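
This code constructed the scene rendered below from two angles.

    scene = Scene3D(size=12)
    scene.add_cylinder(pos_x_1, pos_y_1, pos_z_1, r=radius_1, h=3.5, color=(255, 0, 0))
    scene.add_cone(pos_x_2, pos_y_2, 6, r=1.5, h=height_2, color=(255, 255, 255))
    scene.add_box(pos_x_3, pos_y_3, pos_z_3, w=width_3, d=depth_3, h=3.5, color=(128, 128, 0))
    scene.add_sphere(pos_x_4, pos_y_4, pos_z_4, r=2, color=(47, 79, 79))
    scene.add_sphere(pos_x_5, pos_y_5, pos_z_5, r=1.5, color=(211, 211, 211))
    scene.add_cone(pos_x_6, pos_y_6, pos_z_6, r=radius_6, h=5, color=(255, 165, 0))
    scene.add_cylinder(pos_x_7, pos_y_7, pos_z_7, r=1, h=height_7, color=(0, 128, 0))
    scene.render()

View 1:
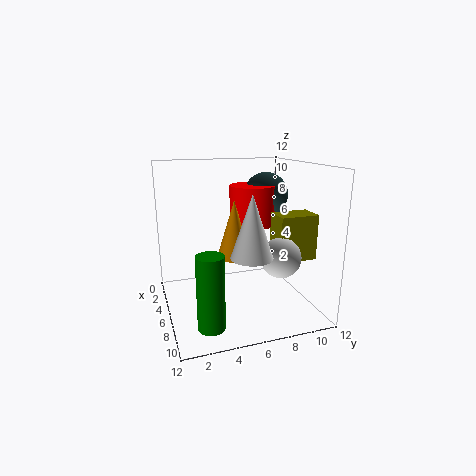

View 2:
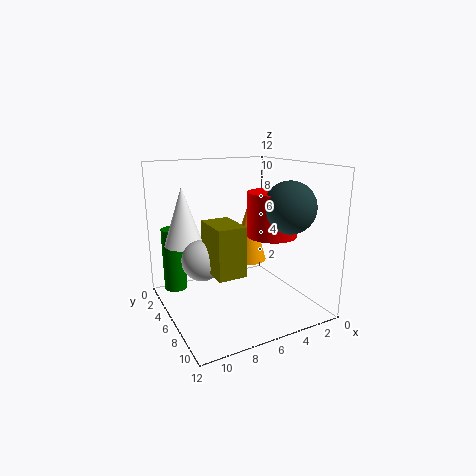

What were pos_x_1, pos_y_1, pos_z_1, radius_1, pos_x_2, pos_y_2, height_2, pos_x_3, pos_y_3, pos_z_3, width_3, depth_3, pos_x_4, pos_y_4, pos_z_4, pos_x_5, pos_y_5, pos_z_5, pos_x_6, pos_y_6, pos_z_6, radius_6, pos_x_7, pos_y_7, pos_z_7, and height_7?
pos_x_1 = 4
pos_y_1 = 8
pos_z_1 = 6.5
radius_1 = 2
pos_x_2 = 10.5
pos_y_2 = 5.5
height_2 = 4.5
pos_x_3 = 8
pos_y_3 = 8
pos_z_3 = 5
width_3 = 2
depth_3 = 3
pos_x_4 = 3.5
pos_y_4 = 9.5
pos_z_4 = 9
pos_x_5 = 10
pos_y_5 = 8
pos_z_5 = 5.5
pos_x_6 = 5
pos_y_6 = 6
pos_z_6 = 4
radius_6 = 1.5
pos_x_7 = 10.5
pos_y_7 = 2.5
pos_z_7 = 1
height_7 = 5.5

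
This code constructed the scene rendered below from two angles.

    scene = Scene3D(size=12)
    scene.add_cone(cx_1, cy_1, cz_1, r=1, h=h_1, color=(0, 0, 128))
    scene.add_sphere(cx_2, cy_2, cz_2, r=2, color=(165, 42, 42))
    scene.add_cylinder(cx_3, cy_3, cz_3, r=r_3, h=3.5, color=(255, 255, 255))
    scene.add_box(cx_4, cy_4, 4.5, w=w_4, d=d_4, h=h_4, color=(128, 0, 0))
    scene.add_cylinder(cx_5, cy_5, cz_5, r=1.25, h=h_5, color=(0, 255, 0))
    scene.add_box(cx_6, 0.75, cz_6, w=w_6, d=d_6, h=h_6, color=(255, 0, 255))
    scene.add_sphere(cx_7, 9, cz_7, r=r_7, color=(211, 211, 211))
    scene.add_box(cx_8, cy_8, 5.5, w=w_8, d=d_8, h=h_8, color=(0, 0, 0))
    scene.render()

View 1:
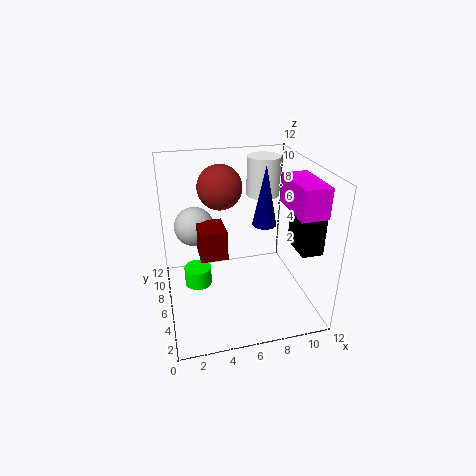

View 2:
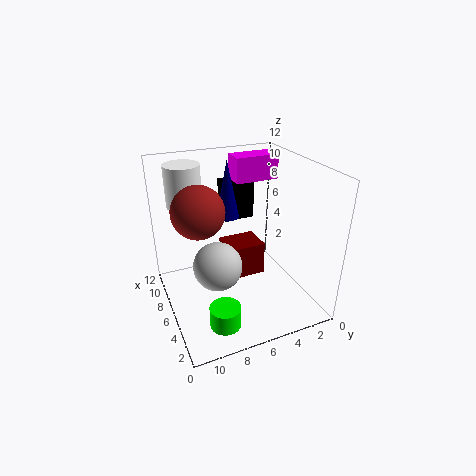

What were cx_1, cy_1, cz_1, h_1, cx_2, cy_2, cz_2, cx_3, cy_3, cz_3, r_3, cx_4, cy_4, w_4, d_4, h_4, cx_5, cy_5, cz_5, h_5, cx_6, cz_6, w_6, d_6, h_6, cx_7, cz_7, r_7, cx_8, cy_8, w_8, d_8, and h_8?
cx_1 = 8.25
cy_1 = 6
cz_1 = 7
h_1 = 5
cx_2 = 5.25
cy_2 = 9.5
cz_2 = 9.25
cx_3 = 9.25
cy_3 = 9.5
cz_3 = 8.25
r_3 = 1.5
cx_4 = 2.75
cy_4 = 5.25
w_4 = 2.25
d_4 = 2.75
h_4 = 2.5
cx_5 = 2.75
cy_5 = 8.5
cz_5 = 0.25
h_5 = 1.75
cx_6 = 9
cz_6 = 9.5
w_6 = 2
d_6 = 4
h_6 = 2.25
cx_7 = 2.75
cz_7 = 6
r_7 = 1.75
cx_8 = 10.25
cy_8 = 2.5
w_8 = 1.75
d_8 = 3
h_8 = 3.75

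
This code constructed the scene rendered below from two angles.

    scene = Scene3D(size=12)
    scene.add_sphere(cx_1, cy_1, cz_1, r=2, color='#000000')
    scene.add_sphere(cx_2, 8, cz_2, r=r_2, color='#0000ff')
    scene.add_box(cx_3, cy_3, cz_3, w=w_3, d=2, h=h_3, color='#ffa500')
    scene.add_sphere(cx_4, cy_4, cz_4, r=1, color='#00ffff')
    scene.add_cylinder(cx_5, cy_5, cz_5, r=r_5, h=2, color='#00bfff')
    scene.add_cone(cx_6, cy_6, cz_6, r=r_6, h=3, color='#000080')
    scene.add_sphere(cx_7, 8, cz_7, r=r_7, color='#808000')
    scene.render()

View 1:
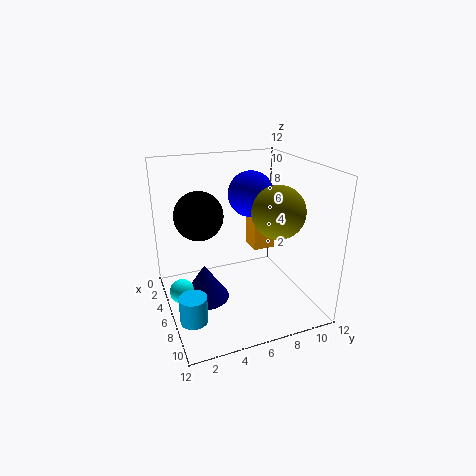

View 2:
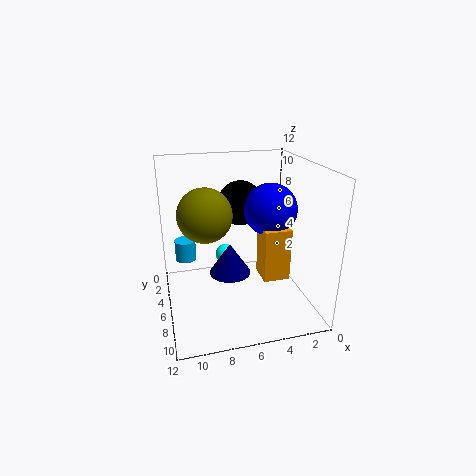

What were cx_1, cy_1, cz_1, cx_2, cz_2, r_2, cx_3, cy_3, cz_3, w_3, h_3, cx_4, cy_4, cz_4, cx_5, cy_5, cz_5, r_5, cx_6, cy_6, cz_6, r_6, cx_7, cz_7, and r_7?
cx_1 = 5
cy_1 = 3
cz_1 = 8
cx_2 = 4
cz_2 = 9
r_2 = 2
cx_3 = 3
cy_3 = 8
cz_3 = 4
w_3 = 2
h_3 = 4
cx_4 = 6
cy_4 = 1
cz_4 = 2
cx_5 = 10
cy_5 = 1
cz_5 = 2
r_5 = 1
cx_6 = 6
cy_6 = 3
cz_6 = 1
r_6 = 2
cx_7 = 9
cz_7 = 9
r_7 = 2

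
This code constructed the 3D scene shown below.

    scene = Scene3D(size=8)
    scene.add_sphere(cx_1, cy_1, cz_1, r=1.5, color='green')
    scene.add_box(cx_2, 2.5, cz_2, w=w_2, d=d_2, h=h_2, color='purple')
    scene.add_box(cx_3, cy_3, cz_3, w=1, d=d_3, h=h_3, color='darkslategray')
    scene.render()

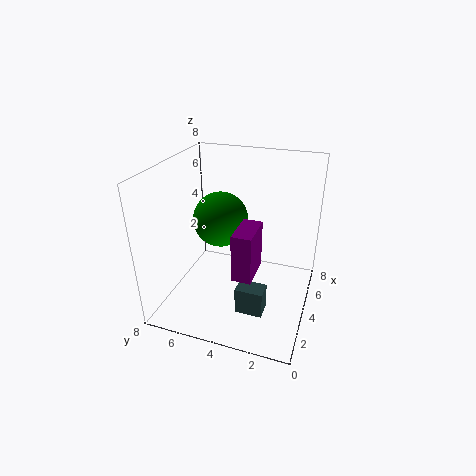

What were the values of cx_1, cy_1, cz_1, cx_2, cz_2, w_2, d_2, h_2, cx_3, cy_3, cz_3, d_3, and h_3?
cx_1 = 4; cy_1 = 5; cz_1 = 5; cx_2 = 1.5; cz_2 = 3; w_2 = 2; d_2 = 1; h_2 = 2.5; cx_3 = 2; cy_3 = 2; cz_3 = 0.5; d_3 = 1.5; h_3 = 1.5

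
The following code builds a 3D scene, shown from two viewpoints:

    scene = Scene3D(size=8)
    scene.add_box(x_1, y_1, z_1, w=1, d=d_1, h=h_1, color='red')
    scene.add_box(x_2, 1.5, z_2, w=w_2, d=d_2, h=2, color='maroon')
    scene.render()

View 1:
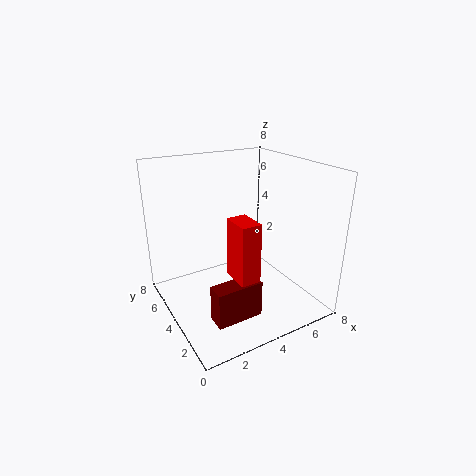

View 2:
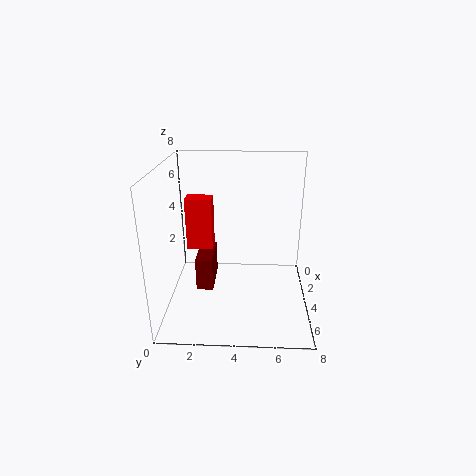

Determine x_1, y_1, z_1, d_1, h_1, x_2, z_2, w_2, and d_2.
x_1 = 2.5; y_1 = 1; z_1 = 3; d_1 = 1.5; h_1 = 3; x_2 = 1.5; z_2 = 0.5; w_2 = 2.5; d_2 = 1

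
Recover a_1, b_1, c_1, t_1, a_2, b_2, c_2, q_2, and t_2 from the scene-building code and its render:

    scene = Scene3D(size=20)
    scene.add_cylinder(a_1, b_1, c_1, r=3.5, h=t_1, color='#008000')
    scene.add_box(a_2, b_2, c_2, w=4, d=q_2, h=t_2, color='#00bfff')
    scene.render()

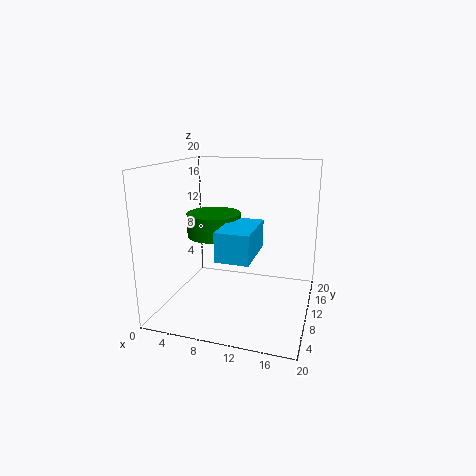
a_1 = 7.5, b_1 = 7.5, c_1 = 11, t_1 = 3, a_2 = 10, b_2 = 1, c_2 = 10, q_2 = 7, t_2 = 3.5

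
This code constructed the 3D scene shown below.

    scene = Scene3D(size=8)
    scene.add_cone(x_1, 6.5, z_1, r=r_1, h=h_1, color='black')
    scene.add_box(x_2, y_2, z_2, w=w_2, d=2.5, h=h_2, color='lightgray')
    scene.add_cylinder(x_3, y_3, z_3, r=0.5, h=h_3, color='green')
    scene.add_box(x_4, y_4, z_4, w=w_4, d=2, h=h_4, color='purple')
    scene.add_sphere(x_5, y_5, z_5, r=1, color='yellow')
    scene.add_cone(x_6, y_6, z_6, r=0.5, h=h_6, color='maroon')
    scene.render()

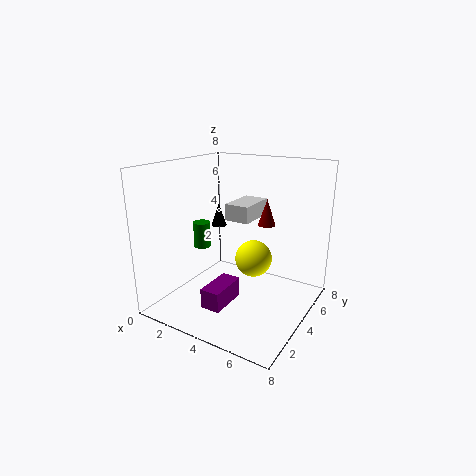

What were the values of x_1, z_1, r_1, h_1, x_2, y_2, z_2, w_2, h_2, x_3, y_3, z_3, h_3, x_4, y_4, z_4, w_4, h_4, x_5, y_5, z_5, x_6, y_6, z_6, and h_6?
x_1 = 1, z_1 = 3.5, r_1 = 0.5, h_1 = 1.5, x_2 = 2.5, y_2 = 5, z_2 = 4.5, w_2 = 1.5, h_2 = 1, x_3 = 1.5, y_3 = 4, z_3 = 3, h_3 = 1.5, x_4 = 4, y_4 = 0.5, z_4 = 1.5, w_4 = 1, h_4 = 1, x_5 = 5, y_5 = 4, z_5 = 3, x_6 = 5, y_6 = 5.5, z_6 = 4.5, h_6 = 1.5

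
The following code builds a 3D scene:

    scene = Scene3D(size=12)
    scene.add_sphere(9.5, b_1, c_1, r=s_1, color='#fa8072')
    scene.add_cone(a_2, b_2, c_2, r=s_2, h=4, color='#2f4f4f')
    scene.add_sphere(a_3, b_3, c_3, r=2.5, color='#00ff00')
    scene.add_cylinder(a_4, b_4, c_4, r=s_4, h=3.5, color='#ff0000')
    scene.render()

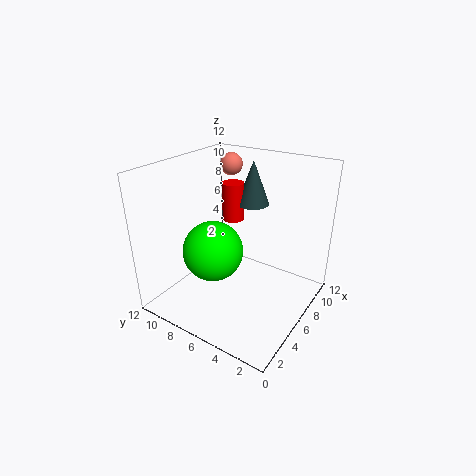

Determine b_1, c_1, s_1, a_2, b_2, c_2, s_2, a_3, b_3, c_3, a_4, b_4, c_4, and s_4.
b_1 = 9
c_1 = 11
s_1 = 1
a_2 = 10
b_2 = 7
c_2 = 7.5
s_2 = 1.5
a_3 = 4.5
b_3 = 7.5
c_3 = 5
a_4 = 9
b_4 = 8.5
c_4 = 6
s_4 = 1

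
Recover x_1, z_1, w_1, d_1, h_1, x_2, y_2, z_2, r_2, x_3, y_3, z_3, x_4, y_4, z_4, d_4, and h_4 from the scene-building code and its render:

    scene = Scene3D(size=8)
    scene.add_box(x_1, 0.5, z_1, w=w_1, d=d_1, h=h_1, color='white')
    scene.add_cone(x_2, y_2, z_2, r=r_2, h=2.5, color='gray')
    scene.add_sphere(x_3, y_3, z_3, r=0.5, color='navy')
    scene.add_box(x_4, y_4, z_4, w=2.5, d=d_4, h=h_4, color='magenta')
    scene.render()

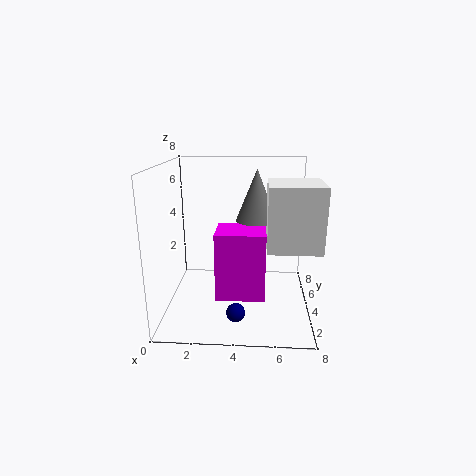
x_1 = 5.5; z_1 = 4.5; w_1 = 2.5; d_1 = 2.5; h_1 = 3; x_2 = 5; y_2 = 2.5; z_2 = 5.5; r_2 = 1; x_3 = 4; y_3 = 2; z_3 = 0.5; x_4 = 3; y_4 = 1.5; z_4 = 1.5; d_4 = 2; h_4 = 3.5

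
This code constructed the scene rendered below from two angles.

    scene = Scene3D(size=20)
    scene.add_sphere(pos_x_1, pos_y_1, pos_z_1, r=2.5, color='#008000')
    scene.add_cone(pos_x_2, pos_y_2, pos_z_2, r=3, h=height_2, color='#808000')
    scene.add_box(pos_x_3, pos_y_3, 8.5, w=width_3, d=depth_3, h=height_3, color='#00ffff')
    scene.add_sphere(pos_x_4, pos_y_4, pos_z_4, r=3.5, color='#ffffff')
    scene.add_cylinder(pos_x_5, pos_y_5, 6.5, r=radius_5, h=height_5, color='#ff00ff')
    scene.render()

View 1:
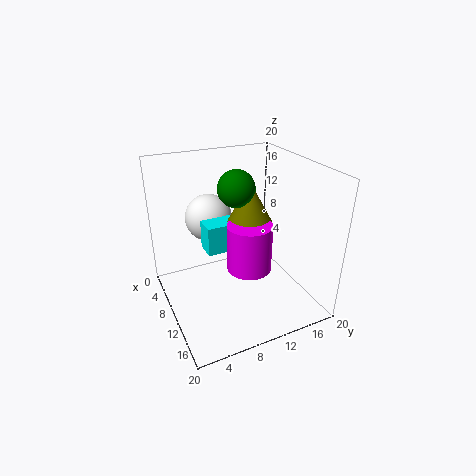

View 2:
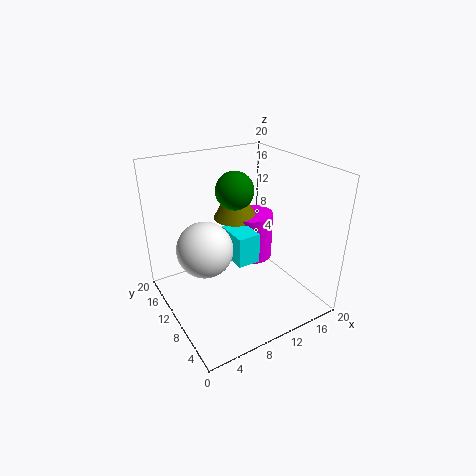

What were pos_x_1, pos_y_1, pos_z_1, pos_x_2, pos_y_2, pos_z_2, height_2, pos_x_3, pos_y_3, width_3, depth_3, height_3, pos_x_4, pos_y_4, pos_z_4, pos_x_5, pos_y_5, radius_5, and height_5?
pos_x_1 = 9.5; pos_y_1 = 10; pos_z_1 = 17; pos_x_2 = 10.5; pos_y_2 = 11.5; pos_z_2 = 12.5; height_2 = 5.5; pos_x_3 = 7.5; pos_y_3 = 5.5; width_3 = 3; depth_3 = 4.5; height_3 = 4; pos_x_4 = 4; pos_y_4 = 8; pos_z_4 = 11; pos_x_5 = 12.5; pos_y_5 = 10.5; radius_5 = 3; height_5 = 6.5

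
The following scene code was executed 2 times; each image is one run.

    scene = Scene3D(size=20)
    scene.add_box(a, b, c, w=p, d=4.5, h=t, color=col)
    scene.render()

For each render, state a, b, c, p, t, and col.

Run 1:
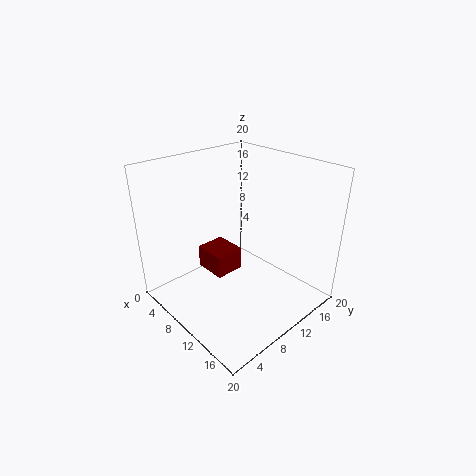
a = 2.5
b = 8.5
c = 2.5
p = 5
t = 3.5
col = 'maroon'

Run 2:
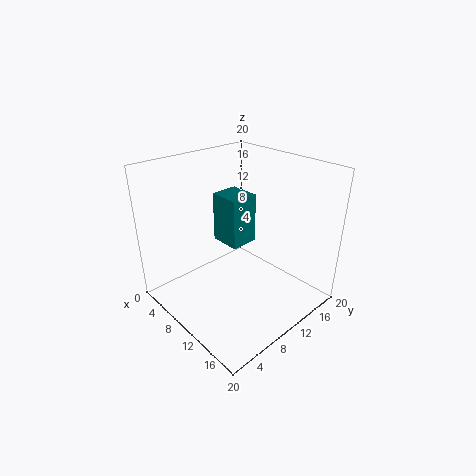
a = 1.5
b = 12.5
c = 5.5
p = 5
t = 8
col = 'teal'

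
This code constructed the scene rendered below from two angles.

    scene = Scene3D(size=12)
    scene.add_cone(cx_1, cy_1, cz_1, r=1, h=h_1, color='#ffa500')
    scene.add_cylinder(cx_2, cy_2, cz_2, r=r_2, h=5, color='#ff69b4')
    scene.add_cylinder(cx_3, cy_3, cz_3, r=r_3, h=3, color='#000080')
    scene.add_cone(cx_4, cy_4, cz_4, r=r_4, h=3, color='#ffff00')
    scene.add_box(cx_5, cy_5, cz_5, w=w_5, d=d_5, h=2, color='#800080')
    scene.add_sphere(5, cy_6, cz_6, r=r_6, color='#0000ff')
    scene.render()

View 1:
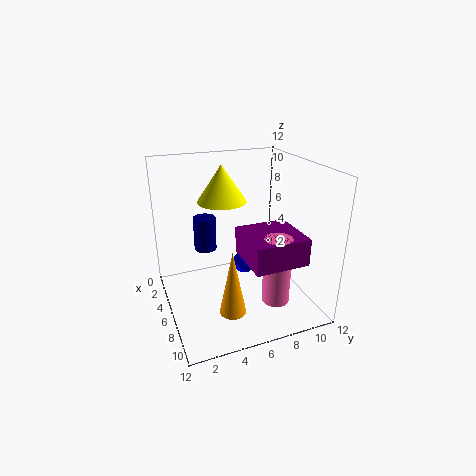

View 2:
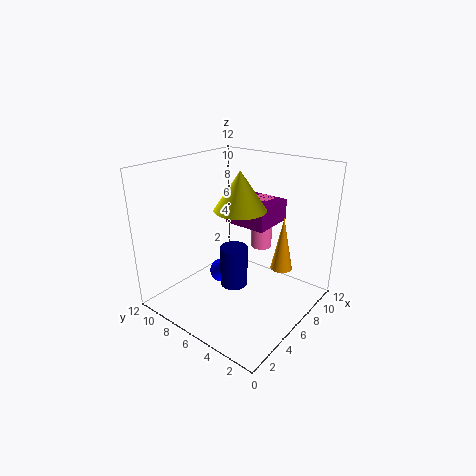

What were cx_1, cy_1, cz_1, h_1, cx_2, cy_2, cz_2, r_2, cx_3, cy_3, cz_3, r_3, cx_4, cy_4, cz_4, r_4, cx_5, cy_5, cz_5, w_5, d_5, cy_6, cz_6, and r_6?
cx_1 = 10; cy_1 = 4; cz_1 = 2; h_1 = 5; cx_2 = 11; cy_2 = 7; cz_2 = 3; r_2 = 1; cx_3 = 3; cy_3 = 4; cz_3 = 4; r_3 = 1; cx_4 = 5; cy_4 = 5; cz_4 = 9; r_4 = 2; cx_5 = 8; cy_5 = 5; cz_5 = 6; w_5 = 4; d_5 = 4; cy_6 = 7; cz_6 = 3; r_6 = 1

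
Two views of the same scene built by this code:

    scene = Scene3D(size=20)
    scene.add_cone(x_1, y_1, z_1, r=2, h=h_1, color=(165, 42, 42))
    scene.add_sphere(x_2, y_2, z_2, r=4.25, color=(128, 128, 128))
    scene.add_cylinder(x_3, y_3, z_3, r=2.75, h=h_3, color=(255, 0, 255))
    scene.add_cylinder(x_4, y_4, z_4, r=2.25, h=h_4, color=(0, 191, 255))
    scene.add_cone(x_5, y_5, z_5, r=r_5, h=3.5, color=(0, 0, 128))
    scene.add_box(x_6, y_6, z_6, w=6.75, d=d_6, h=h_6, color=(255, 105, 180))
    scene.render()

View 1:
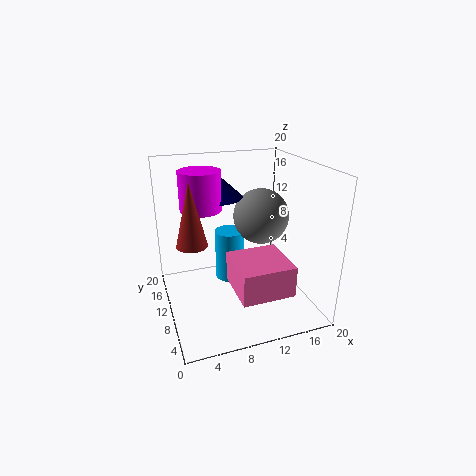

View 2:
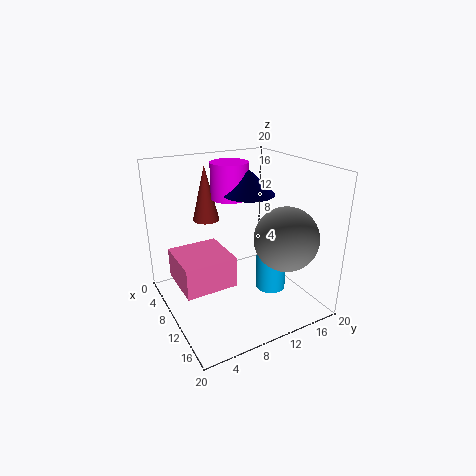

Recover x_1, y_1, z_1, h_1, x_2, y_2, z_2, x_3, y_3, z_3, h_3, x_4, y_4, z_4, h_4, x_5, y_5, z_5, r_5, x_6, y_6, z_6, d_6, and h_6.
x_1 = 3.25, y_1 = 8.25, z_1 = 10.75, h_1 = 8.25, x_2 = 15.25, y_2 = 14.25, z_2 = 11, x_3 = 5.25, y_3 = 11.25, z_3 = 14.25, h_3 = 5.25, x_4 = 10.5, y_4 = 15.5, z_4 = 0.75, h_4 = 8, x_5 = 7.75, y_5 = 13, z_5 = 15.25, r_5 = 3.75, x_6 = 7.5, y_6 = 0.75, z_6 = 5.5, d_6 = 6.75, h_6 = 4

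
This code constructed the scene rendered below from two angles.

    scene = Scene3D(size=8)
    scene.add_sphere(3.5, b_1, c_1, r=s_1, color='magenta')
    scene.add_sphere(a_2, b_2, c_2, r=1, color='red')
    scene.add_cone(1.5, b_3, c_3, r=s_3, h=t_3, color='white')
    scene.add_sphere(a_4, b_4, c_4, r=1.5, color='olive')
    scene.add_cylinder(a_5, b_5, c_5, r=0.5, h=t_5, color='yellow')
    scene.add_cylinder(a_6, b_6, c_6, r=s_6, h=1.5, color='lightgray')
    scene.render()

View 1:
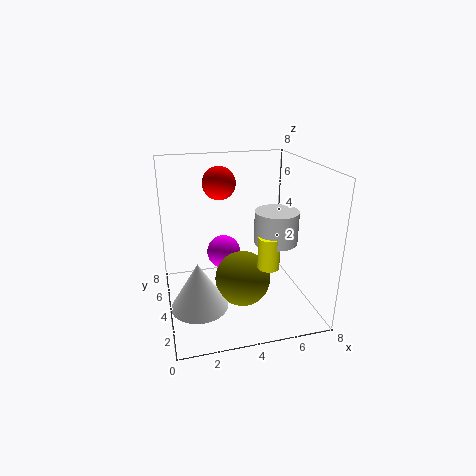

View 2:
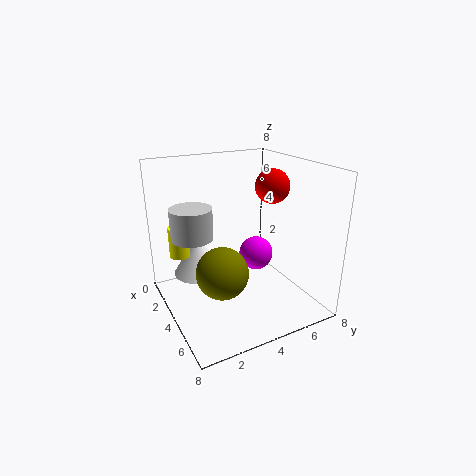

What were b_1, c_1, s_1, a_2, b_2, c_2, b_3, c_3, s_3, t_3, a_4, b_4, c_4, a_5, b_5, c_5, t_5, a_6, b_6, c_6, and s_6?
b_1 = 5.5; c_1 = 2.5; s_1 = 1; a_2 = 3.5; b_2 = 6.5; c_2 = 6.5; b_3 = 2.5; c_3 = 1; s_3 = 1.5; t_3 = 2.5; a_4 = 4; b_4 = 3; c_4 = 2; a_5 = 4.5; b_5 = 0.5; c_5 = 4; t_5 = 1.5; a_6 = 5; b_6 = 1; c_6 = 5; s_6 = 1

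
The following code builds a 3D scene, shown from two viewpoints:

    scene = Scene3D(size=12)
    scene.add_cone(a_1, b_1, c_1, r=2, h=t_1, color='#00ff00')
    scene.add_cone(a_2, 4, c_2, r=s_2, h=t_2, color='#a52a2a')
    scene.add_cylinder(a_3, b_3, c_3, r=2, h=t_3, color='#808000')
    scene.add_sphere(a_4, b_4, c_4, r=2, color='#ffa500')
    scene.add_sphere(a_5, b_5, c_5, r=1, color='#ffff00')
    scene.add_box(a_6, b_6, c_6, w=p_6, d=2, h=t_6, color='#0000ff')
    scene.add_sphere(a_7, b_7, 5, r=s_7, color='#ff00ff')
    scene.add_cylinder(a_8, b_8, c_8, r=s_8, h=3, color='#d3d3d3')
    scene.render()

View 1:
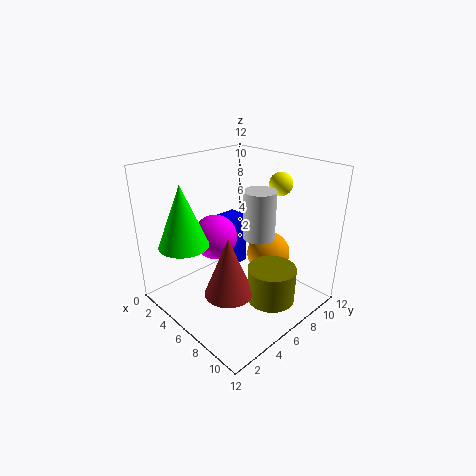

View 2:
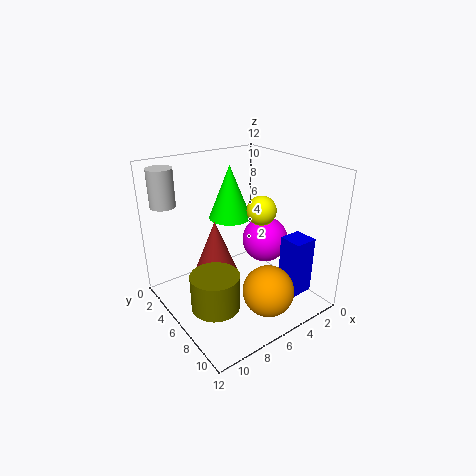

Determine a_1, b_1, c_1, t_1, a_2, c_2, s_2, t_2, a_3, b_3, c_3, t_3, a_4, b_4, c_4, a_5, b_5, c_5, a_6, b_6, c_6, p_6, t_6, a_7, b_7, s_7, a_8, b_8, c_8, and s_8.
a_1 = 4
b_1 = 2
c_1 = 6
t_1 = 5
a_2 = 7
c_2 = 2
s_2 = 2
t_2 = 5
a_3 = 9
b_3 = 7
c_3 = 1
t_3 = 3
a_4 = 6
b_4 = 10
c_4 = 3
a_5 = 7
b_5 = 10
c_5 = 10
a_6 = 1
b_6 = 8
c_6 = 1
p_6 = 2
t_6 = 5
a_7 = 3
b_7 = 6
s_7 = 2
a_8 = 11
b_8 = 3
c_8 = 9
s_8 = 1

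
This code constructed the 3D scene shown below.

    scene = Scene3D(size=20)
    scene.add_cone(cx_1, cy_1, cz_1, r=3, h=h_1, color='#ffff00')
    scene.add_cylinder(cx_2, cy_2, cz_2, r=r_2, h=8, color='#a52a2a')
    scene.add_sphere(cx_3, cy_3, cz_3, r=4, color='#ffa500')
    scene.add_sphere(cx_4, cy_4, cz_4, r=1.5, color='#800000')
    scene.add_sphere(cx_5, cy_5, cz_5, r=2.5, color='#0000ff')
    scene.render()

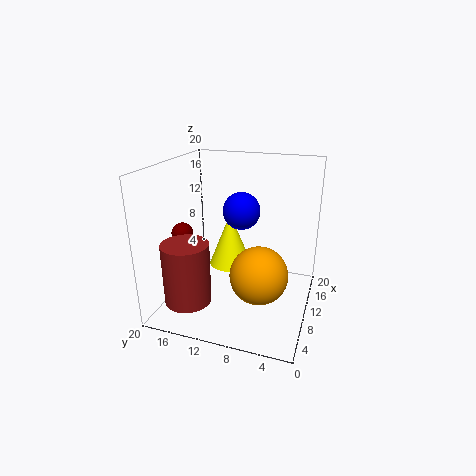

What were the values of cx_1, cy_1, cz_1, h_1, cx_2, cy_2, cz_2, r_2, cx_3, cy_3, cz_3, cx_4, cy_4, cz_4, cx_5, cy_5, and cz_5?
cx_1 = 11, cy_1 = 11.5, cz_1 = 5.5, h_1 = 7.5, cx_2 = 3, cy_2 = 14.5, cz_2 = 3.5, r_2 = 3, cx_3 = 8.5, cy_3 = 6.5, cz_3 = 5.5, cx_4 = 8, cy_4 = 17.5, cz_4 = 10.5, cx_5 = 10, cy_5 = 9.5, cz_5 = 14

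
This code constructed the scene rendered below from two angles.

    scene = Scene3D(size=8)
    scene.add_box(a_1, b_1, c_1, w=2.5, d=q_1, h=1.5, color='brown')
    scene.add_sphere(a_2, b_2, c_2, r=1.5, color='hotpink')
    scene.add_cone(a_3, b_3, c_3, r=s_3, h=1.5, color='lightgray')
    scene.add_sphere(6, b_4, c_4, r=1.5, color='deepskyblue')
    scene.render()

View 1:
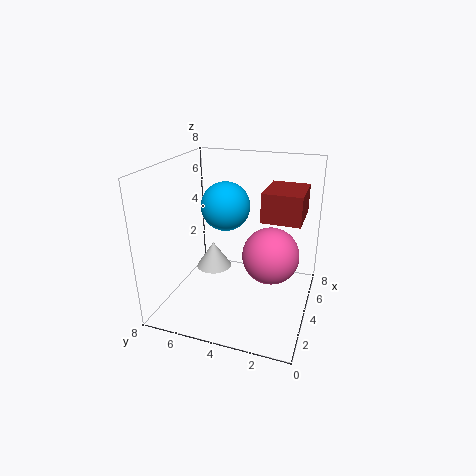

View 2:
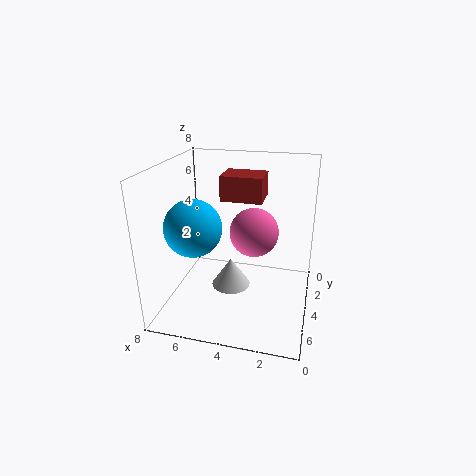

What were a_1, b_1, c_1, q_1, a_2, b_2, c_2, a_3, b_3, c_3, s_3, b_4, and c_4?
a_1 = 3
b_1 = 0.5
c_1 = 5.5
q_1 = 2
a_2 = 3.5
b_2 = 2
c_2 = 3.5
a_3 = 4
b_3 = 5.5
c_3 = 2
s_3 = 1
b_4 = 5.5
c_4 = 5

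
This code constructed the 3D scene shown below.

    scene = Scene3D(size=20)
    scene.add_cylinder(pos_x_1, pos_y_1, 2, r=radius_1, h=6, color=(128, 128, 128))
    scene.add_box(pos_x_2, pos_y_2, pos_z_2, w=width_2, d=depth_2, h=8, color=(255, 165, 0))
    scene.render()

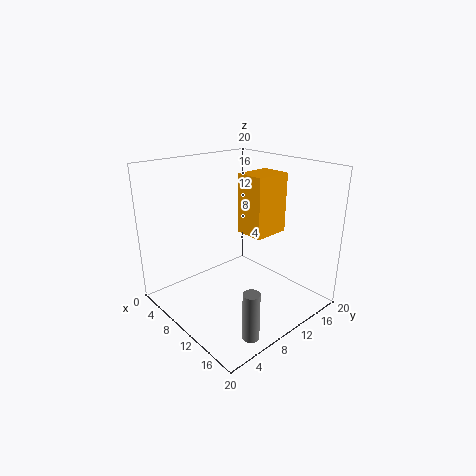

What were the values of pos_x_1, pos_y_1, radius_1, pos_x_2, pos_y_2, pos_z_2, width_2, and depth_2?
pos_x_1 = 19
pos_y_1 = 4
radius_1 = 1
pos_x_2 = 10
pos_y_2 = 10
pos_z_2 = 11
width_2 = 4
depth_2 = 5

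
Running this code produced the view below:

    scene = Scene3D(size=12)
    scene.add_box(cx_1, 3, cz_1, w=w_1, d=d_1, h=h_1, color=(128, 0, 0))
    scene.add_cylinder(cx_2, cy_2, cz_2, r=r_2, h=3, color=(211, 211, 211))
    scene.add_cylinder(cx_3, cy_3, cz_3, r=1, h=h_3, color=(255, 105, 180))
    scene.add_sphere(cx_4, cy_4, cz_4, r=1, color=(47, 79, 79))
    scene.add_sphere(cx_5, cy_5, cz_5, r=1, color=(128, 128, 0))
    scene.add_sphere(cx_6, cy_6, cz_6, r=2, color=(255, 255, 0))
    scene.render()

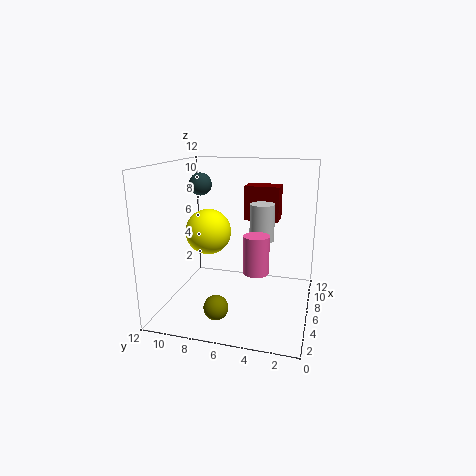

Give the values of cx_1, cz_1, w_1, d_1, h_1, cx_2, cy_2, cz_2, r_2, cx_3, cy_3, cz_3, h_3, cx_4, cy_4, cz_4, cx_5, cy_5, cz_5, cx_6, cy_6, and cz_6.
cx_1 = 8, cz_1 = 7, w_1 = 2, d_1 = 3, h_1 = 3, cx_2 = 6, cy_2 = 4, cz_2 = 6, r_2 = 1, cx_3 = 4, cy_3 = 4, cz_3 = 4, h_3 = 3, cx_4 = 8, cy_4 = 10, cz_4 = 10, cx_5 = 3, cy_5 = 7, cz_5 = 1, cx_6 = 7, cy_6 = 9, cz_6 = 6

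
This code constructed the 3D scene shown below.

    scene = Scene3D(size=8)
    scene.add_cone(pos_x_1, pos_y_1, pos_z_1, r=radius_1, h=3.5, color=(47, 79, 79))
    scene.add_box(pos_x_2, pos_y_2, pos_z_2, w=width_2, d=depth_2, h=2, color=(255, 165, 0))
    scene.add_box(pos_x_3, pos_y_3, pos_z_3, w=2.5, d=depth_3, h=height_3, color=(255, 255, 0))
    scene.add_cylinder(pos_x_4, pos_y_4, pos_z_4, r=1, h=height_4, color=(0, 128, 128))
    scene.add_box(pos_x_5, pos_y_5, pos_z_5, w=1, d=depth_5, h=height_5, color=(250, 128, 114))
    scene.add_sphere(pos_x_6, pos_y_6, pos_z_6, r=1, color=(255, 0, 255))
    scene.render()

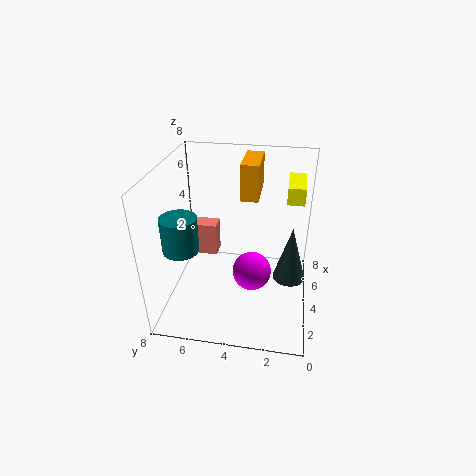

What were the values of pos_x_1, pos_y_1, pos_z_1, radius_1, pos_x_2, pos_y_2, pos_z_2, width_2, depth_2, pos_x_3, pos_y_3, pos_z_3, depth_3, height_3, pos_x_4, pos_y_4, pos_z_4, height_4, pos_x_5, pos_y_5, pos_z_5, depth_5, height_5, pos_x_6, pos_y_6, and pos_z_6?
pos_x_1 = 5.5; pos_y_1 = 1; pos_z_1 = 0.5; radius_1 = 1; pos_x_2 = 4.5; pos_y_2 = 3; pos_z_2 = 6; width_2 = 2.5; depth_2 = 1; pos_x_3 = 5.5; pos_y_3 = 0.5; pos_z_3 = 5.5; depth_3 = 1; height_3 = 1; pos_x_4 = 3; pos_y_4 = 7; pos_z_4 = 3.5; height_4 = 2; pos_x_5 = 5; pos_y_5 = 5.5; pos_z_5 = 2; depth_5 = 2; height_5 = 2; pos_x_6 = 2.5; pos_y_6 = 3; pos_z_6 = 3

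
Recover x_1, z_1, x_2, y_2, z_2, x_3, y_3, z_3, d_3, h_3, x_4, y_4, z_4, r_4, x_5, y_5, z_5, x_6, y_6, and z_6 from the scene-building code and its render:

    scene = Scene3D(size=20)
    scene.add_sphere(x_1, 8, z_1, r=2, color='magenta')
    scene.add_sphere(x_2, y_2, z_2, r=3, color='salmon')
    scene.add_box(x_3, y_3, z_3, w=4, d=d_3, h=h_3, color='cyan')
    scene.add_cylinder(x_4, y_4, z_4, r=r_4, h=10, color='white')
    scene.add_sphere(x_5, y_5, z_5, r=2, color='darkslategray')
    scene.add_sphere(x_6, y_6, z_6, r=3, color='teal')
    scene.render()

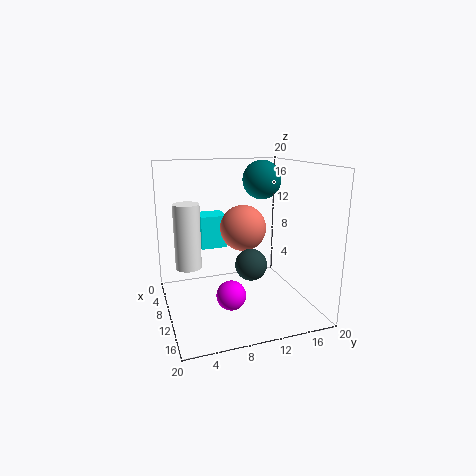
x_1 = 13
z_1 = 3
x_2 = 12
y_2 = 10
z_2 = 12
x_3 = 1
y_3 = 6
z_3 = 7
d_3 = 4
h_3 = 5
x_4 = 4
y_4 = 4
z_4 = 4
r_4 = 2
x_5 = 15
y_5 = 10
z_5 = 8
x_6 = 4
y_6 = 16
z_6 = 17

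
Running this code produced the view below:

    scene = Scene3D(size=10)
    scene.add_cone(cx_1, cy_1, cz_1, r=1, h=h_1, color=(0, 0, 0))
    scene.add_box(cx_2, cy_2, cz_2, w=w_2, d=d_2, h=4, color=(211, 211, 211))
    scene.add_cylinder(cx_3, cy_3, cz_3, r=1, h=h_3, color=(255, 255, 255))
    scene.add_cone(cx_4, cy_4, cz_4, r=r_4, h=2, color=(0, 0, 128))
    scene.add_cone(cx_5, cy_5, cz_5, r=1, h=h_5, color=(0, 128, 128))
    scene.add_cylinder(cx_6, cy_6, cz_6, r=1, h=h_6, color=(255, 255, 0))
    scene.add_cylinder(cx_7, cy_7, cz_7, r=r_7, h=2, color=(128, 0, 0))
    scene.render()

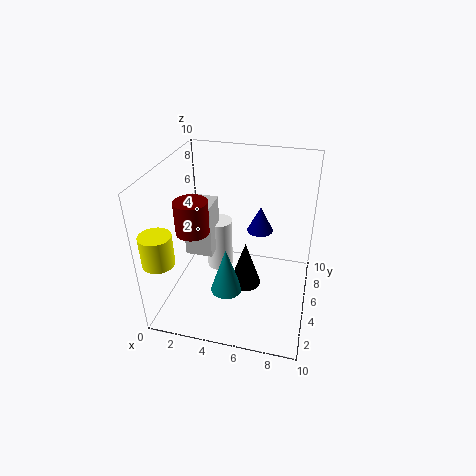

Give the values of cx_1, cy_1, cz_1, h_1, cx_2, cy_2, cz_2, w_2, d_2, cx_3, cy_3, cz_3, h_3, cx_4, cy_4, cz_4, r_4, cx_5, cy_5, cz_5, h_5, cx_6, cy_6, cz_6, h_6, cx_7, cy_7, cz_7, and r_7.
cx_1 = 6
cy_1 = 3
cz_1 = 3
h_1 = 3
cx_2 = 1
cy_2 = 5
cz_2 = 3
w_2 = 2
d_2 = 2
cx_3 = 3
cy_3 = 7
cz_3 = 1
h_3 = 4
cx_4 = 6
cy_4 = 8
cz_4 = 4
r_4 = 1
cx_5 = 5
cy_5 = 2
cz_5 = 3
h_5 = 3
cx_6 = 1
cy_6 = 1
cz_6 = 5
h_6 = 2
cx_7 = 3
cy_7 = 2
cz_7 = 7
r_7 = 1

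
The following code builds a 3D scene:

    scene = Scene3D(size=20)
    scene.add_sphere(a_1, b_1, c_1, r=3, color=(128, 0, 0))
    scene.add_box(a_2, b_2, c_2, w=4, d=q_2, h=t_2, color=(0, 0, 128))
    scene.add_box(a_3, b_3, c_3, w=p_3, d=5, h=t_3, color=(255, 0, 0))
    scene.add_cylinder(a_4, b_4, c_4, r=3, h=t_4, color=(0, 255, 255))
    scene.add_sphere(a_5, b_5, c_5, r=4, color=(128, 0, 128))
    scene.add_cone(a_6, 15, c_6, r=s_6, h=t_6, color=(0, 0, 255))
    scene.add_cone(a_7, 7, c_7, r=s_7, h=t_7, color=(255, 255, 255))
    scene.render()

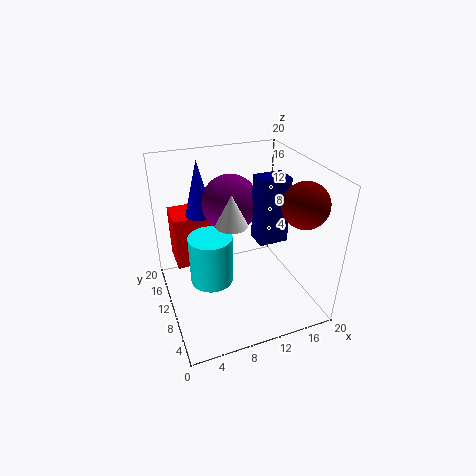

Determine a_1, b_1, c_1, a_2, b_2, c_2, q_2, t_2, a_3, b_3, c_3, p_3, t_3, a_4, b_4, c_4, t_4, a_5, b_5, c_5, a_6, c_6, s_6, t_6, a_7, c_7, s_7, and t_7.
a_1 = 17, b_1 = 5, c_1 = 16, a_2 = 12, b_2 = 7, c_2 = 10, q_2 = 3, t_2 = 9, a_3 = 2, b_3 = 14, c_3 = 4, p_3 = 6, t_3 = 8, a_4 = 6, b_4 = 10, c_4 = 4, t_4 = 7, a_5 = 10, b_5 = 13, c_5 = 14, a_6 = 6, c_6 = 12, s_6 = 2, t_6 = 8, a_7 = 8, c_7 = 14, s_7 = 2, t_7 = 4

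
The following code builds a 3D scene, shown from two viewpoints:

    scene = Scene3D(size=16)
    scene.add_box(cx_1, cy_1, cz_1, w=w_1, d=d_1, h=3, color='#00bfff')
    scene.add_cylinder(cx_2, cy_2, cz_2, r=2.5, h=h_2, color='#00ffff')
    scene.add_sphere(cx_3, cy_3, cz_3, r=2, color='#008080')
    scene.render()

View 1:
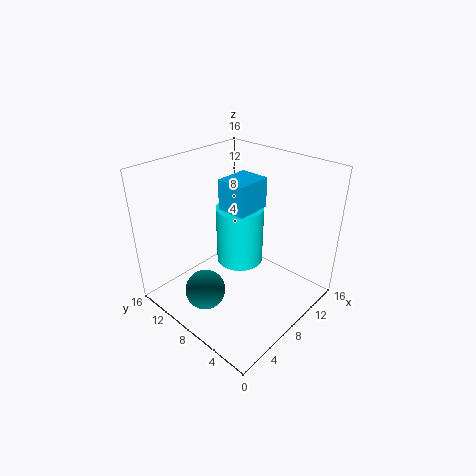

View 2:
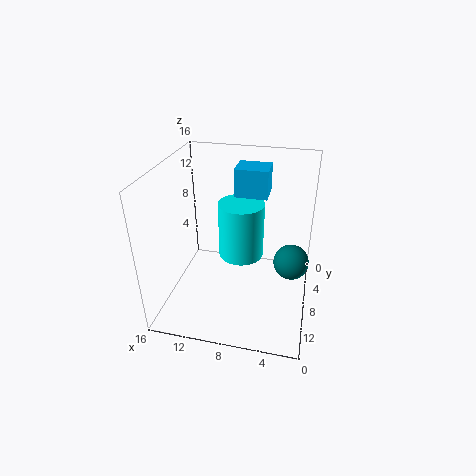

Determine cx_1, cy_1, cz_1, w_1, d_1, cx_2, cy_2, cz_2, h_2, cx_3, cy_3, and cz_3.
cx_1 = 5, cy_1 = 4.75, cz_1 = 12.75, w_1 = 3.5, d_1 = 3, cx_2 = 7.75, cy_2 = 7.5, cz_2 = 5.75, h_2 = 6.25, cx_3 = 2, cy_3 = 7, cz_3 = 5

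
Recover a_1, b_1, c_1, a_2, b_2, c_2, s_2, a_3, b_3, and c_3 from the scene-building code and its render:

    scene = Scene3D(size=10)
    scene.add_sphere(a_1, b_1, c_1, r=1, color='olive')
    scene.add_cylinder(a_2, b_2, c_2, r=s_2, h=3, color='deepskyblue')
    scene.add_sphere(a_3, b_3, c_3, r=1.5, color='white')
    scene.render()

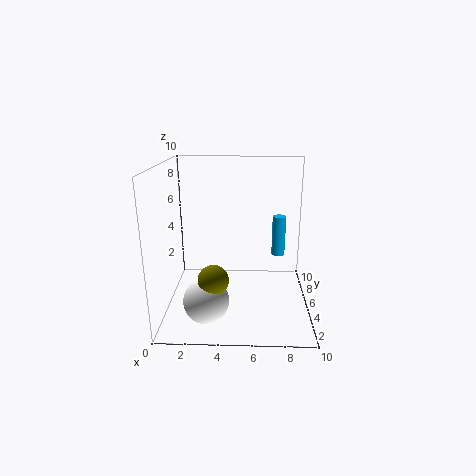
a_1 = 3.5, b_1 = 2.5, c_1 = 3, a_2 = 8, b_2 = 7, c_2 = 3, s_2 = 0.5, a_3 = 3, b_3 = 2.5, c_3 = 1.5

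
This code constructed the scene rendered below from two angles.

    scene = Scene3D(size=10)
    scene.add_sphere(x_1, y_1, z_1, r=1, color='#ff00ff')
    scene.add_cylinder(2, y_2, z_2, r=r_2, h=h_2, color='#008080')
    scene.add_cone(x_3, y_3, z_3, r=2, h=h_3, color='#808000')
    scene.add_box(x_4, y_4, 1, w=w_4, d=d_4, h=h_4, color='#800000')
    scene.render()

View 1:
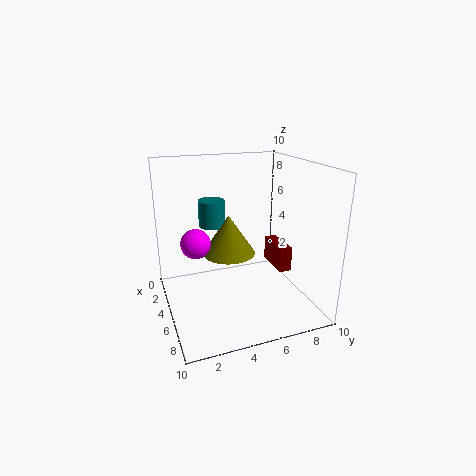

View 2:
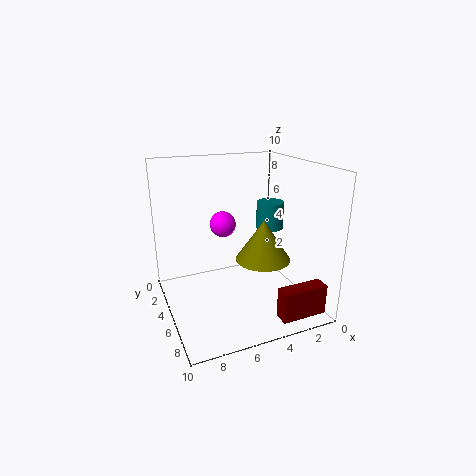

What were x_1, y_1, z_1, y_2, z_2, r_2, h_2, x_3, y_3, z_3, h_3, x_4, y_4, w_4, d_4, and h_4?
x_1 = 5, y_1 = 2, z_1 = 5, y_2 = 4, z_2 = 5, r_2 = 1, h_2 = 2, x_3 = 3, y_3 = 5, z_3 = 3, h_3 = 3, x_4 = 1, y_4 = 9, w_4 = 3, d_4 = 1, h_4 = 2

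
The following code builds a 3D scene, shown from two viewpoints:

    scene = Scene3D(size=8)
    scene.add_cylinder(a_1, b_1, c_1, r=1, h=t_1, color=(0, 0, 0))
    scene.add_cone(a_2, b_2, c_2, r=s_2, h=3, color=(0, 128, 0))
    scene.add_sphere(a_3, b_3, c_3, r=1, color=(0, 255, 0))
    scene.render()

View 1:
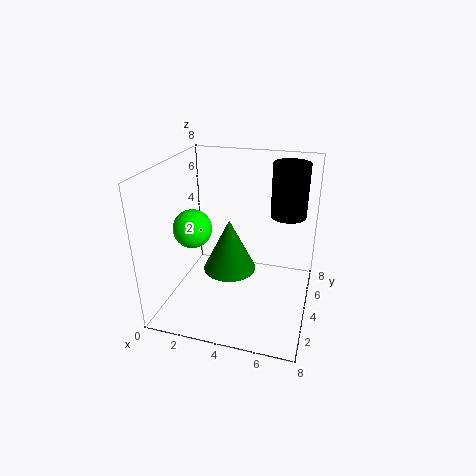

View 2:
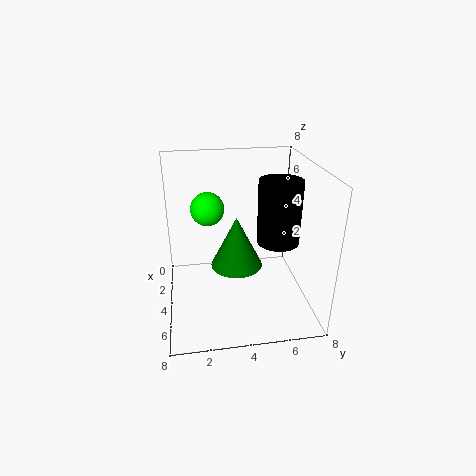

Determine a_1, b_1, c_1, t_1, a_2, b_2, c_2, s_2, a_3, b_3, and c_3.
a_1 = 6.5; b_1 = 5.5; c_1 = 5; t_1 = 3; a_2 = 3.5; b_2 = 4; c_2 = 2; s_2 = 1.5; a_3 = 2; b_3 = 2.5; c_3 = 5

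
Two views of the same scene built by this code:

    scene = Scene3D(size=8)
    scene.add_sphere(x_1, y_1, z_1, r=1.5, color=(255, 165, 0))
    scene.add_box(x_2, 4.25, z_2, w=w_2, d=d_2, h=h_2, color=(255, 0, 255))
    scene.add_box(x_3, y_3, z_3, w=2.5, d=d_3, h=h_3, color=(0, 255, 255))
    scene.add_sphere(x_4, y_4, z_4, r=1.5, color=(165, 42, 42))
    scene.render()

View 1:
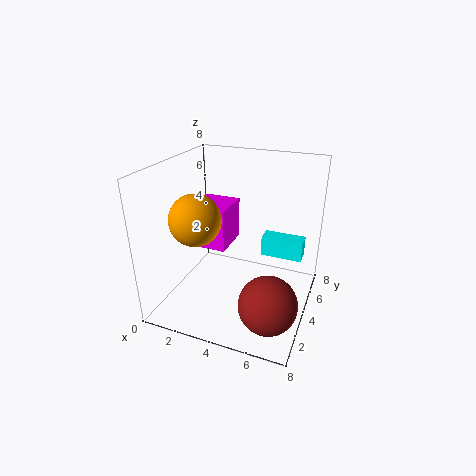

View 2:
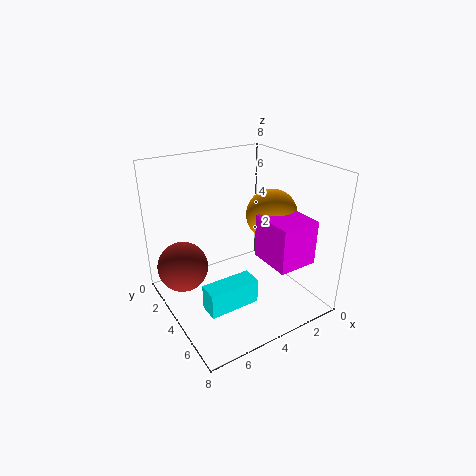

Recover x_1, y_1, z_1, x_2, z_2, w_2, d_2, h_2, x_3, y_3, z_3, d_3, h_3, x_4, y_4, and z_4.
x_1 = 1.5
y_1 = 3.75
z_1 = 4.75
x_2 = 0.75
z_2 = 2.75
w_2 = 2.25
d_2 = 2.5
h_2 = 2.5
x_3 = 4.75
y_3 = 6
z_3 = 2
d_3 = 1
h_3 = 1.25
x_4 = 6.5
y_4 = 1.75
z_4 = 1.75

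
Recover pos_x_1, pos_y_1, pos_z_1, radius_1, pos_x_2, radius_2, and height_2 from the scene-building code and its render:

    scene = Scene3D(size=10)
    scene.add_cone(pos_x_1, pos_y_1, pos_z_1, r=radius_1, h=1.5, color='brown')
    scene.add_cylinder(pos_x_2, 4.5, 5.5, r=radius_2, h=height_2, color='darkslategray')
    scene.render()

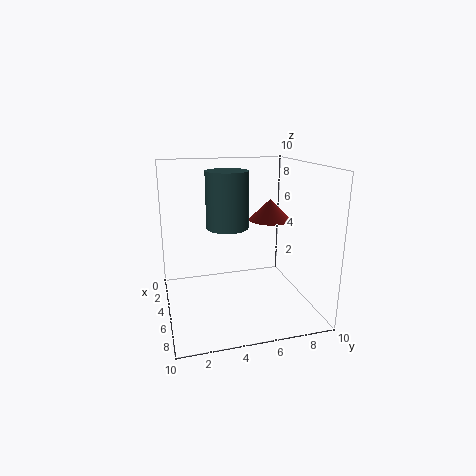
pos_x_1 = 4.5
pos_y_1 = 7.5
pos_z_1 = 6
radius_1 = 1.5
pos_x_2 = 4
radius_2 = 1.5
height_2 = 4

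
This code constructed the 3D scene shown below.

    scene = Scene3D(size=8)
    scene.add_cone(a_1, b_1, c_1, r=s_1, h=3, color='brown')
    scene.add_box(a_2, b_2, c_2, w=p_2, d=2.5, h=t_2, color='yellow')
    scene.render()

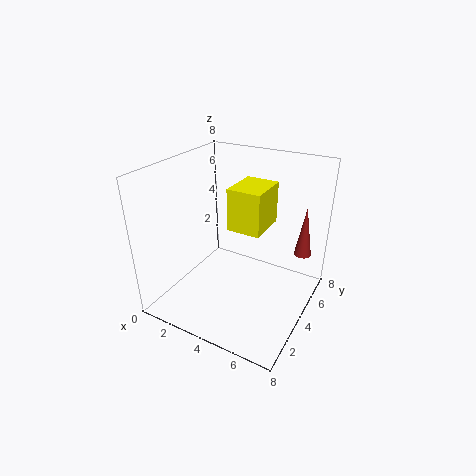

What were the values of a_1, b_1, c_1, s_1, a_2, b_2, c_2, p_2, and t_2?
a_1 = 7
b_1 = 6.5
c_1 = 2.5
s_1 = 0.5
a_2 = 3
b_2 = 4.5
c_2 = 4
p_2 = 2
t_2 = 2.5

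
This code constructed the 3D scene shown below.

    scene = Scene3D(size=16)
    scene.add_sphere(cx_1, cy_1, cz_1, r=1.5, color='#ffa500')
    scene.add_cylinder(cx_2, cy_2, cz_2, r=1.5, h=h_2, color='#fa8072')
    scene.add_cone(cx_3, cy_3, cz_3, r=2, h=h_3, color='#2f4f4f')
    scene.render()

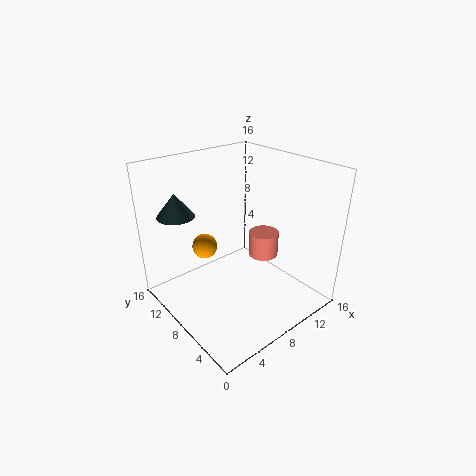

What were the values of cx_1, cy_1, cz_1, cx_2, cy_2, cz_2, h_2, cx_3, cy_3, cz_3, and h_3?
cx_1 = 6.5
cy_1 = 12.5
cz_1 = 5.5
cx_2 = 8.5
cy_2 = 4.5
cz_2 = 7.5
h_2 = 2.5
cx_3 = 2.5
cy_3 = 11.5
cz_3 = 11
h_3 = 2.5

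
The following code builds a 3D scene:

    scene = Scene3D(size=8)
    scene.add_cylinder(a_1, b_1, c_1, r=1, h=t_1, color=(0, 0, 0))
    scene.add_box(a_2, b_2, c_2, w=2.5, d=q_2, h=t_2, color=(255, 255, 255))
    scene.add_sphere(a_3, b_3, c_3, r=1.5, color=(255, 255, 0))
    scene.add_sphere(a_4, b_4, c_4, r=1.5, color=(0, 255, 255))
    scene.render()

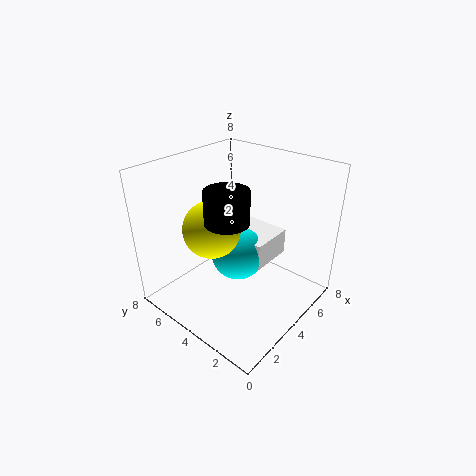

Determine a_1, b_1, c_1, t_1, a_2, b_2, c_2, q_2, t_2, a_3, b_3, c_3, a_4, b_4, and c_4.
a_1 = 1.5; b_1 = 2.5; c_1 = 6.5; t_1 = 1.5; a_2 = 4; b_2 = 2.5; c_2 = 2.5; q_2 = 2.5; t_2 = 1.5; a_3 = 2.5; b_3 = 4.5; c_3 = 5; a_4 = 4; b_4 = 4; c_4 = 3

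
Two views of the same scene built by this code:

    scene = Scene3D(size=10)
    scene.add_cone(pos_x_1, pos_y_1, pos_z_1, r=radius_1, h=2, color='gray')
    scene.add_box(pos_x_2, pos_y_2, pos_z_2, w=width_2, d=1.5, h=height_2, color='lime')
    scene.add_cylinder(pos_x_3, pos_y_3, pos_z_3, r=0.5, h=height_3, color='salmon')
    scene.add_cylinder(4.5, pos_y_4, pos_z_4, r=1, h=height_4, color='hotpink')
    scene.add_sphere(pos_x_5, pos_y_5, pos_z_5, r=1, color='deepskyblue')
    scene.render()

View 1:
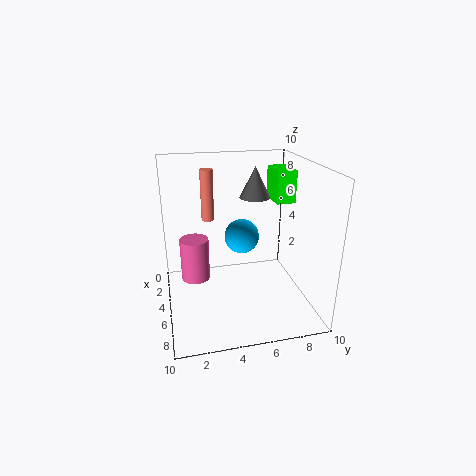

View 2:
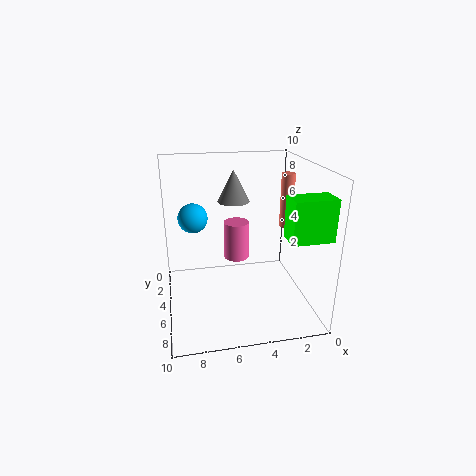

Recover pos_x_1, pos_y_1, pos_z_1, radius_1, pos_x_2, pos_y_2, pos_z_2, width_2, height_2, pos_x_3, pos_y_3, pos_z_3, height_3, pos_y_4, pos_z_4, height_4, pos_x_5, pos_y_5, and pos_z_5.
pos_x_1 = 5.5; pos_y_1 = 6; pos_z_1 = 8; radius_1 = 1; pos_x_2 = 0.5; pos_y_2 = 8.5; pos_z_2 = 6.5; width_2 = 2.5; height_2 = 2.5; pos_x_3 = 1; pos_y_3 = 3.5; pos_z_3 = 5; height_3 = 4; pos_y_4 = 2; pos_z_4 = 2; height_4 = 3; pos_x_5 = 8; pos_y_5 = 4.5; pos_z_5 = 6.5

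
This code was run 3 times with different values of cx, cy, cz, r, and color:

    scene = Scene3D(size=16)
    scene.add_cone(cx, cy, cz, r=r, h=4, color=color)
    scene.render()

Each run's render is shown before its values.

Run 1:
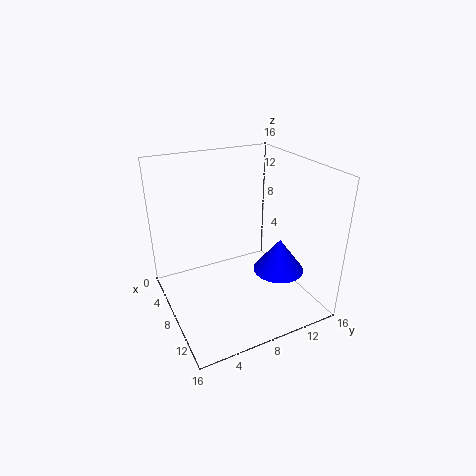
cx = 9, cy = 13, cz = 3, r = 3, color = 'blue'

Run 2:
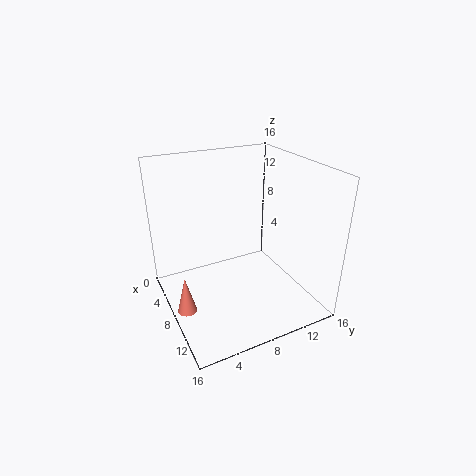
cx = 10, cy = 1, cz = 2, r = 1, color = 'salmon'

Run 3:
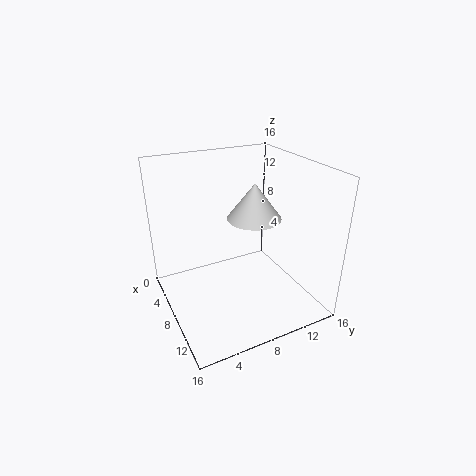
cx = 8, cy = 10, cz = 10, r = 3, color = 'lightgray'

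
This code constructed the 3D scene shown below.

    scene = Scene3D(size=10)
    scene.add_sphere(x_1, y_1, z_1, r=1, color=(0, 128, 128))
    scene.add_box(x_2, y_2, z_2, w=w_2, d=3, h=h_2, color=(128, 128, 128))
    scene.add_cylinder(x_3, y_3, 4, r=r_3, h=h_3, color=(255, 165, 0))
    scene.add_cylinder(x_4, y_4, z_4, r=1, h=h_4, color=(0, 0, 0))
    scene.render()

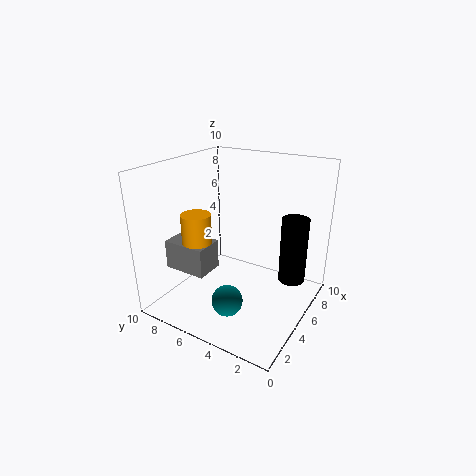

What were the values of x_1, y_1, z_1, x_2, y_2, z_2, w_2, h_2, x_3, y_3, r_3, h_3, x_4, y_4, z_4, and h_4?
x_1 = 2, y_1 = 4, z_1 = 2, x_2 = 2, y_2 = 6, z_2 = 3, w_2 = 2, h_2 = 2, x_3 = 3, y_3 = 7, r_3 = 1, h_3 = 3, x_4 = 8, y_4 = 2, z_4 = 1, h_4 = 5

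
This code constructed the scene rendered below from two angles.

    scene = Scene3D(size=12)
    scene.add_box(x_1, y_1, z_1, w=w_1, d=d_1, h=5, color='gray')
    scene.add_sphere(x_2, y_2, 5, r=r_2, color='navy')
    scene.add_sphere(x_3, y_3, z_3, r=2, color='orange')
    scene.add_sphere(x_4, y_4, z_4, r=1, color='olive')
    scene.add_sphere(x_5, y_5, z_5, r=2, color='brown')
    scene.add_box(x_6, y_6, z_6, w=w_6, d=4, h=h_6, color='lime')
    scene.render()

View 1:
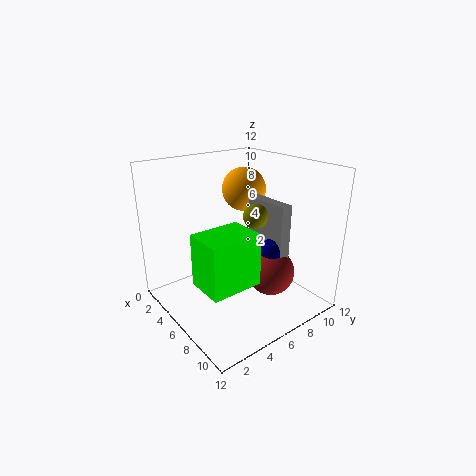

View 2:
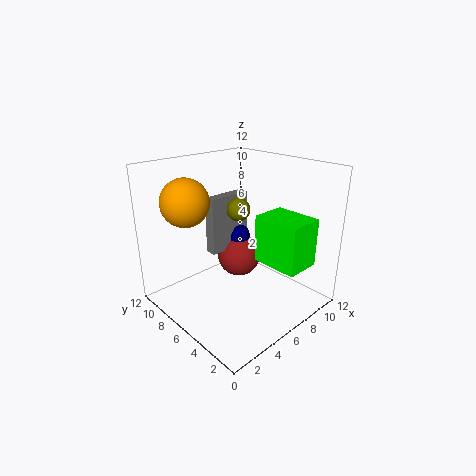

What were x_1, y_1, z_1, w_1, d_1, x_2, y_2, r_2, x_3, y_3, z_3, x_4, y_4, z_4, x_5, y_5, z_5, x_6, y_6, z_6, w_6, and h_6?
x_1 = 5
y_1 = 8
z_1 = 4
w_1 = 4
d_1 = 1
x_2 = 8
y_2 = 8
r_2 = 1
x_3 = 3
y_3 = 9
z_3 = 9
x_4 = 7
y_4 = 7
z_4 = 8
x_5 = 8
y_5 = 8
z_5 = 3
x_6 = 7
y_6 = 1
z_6 = 4
w_6 = 3
h_6 = 4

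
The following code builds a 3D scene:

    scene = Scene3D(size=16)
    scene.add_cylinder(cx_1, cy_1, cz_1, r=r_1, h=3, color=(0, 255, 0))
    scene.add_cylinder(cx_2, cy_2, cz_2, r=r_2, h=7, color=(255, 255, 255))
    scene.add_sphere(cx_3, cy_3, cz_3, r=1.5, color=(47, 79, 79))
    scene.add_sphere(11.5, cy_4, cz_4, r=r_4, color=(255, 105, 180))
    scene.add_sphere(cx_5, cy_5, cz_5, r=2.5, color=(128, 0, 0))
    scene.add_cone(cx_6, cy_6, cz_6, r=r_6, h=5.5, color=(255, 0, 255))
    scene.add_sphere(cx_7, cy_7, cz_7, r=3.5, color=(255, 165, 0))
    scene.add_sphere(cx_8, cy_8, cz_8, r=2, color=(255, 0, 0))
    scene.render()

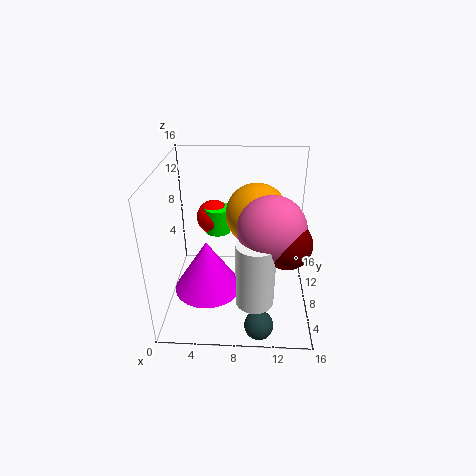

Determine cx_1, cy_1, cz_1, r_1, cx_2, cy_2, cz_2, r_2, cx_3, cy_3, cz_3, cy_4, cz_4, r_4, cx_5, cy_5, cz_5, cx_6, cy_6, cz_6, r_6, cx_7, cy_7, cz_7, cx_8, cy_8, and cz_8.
cx_1 = 5.5, cy_1 = 10.5, cz_1 = 7.5, r_1 = 1.5, cx_2 = 10, cy_2 = 3.5, cz_2 = 3, r_2 = 2, cx_3 = 10.5, cy_3 = 1.5, cz_3 = 1.5, cy_4 = 5.5, cz_4 = 10.5, r_4 = 3.5, cx_5 = 13, cy_5 = 4.5, cz_5 = 9.5, cx_6 = 5, cy_6 = 4.5, cz_6 = 4, r_6 = 3.5, cx_7 = 10, cy_7 = 10, cz_7 = 10, cx_8 = 5, cy_8 = 11, cz_8 = 9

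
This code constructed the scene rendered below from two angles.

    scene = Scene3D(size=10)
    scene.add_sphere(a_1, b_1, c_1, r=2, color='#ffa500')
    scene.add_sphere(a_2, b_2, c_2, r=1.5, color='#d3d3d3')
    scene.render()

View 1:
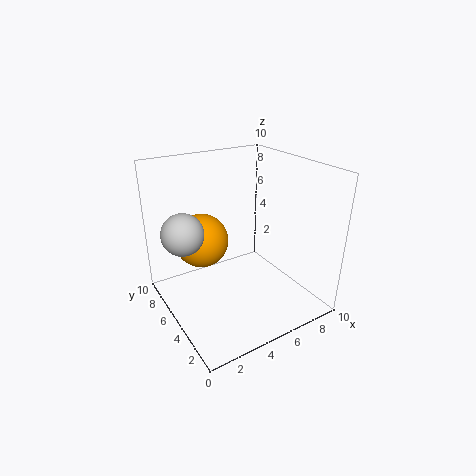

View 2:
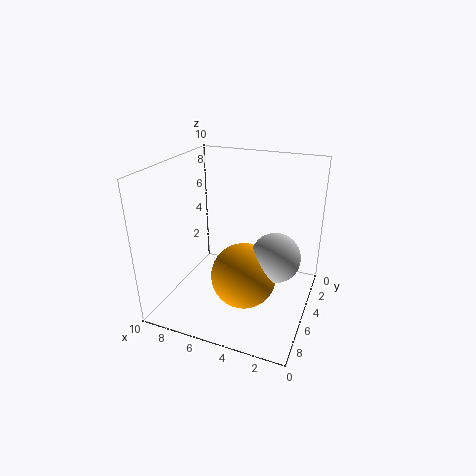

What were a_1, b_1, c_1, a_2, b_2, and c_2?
a_1 = 3.5, b_1 = 7.75, c_1 = 4, a_2 = 1.75, b_2 = 7, c_2 = 5.25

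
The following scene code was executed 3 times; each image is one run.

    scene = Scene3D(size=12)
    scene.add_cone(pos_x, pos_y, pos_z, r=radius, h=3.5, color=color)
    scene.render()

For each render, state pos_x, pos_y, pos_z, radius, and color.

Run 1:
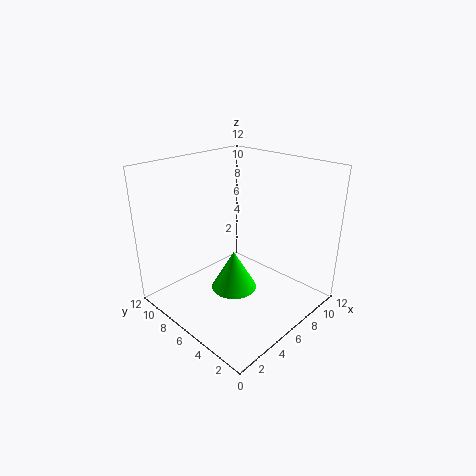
pos_x = 6, pos_y = 6.5, pos_z = 1, radius = 2, color = 'lime'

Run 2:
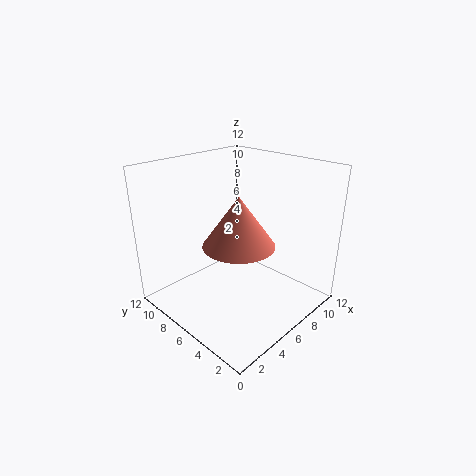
pos_x = 3, pos_y = 3, pos_z = 7.5, radius = 2.5, color = 'salmon'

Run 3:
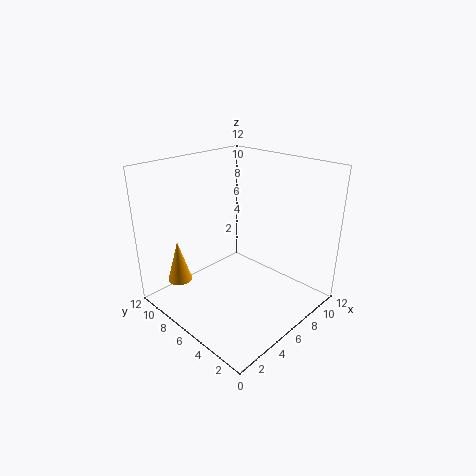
pos_x = 2, pos_y = 9, pos_z = 2.5, radius = 1, color = 'orange'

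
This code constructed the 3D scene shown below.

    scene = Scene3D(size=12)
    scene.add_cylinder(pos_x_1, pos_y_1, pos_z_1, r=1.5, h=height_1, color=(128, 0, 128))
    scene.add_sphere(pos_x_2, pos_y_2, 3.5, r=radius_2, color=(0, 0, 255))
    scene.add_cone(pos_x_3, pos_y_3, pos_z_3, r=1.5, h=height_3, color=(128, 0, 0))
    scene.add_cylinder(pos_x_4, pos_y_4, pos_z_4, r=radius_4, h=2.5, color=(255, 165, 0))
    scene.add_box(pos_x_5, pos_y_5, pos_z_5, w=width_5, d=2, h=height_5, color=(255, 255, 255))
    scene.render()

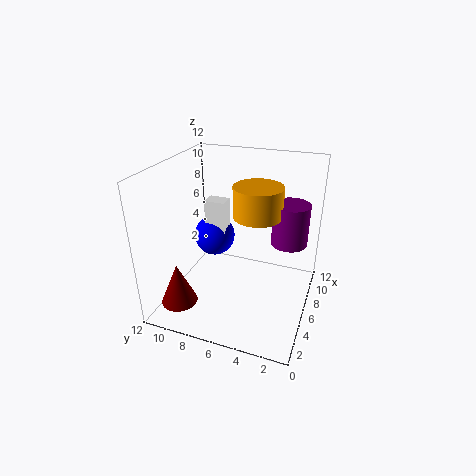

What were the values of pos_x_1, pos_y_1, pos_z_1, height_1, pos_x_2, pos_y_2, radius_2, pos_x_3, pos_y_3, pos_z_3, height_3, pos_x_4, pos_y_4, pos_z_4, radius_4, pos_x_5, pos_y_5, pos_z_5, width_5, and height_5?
pos_x_1 = 7.5, pos_y_1 = 2, pos_z_1 = 5.5, height_1 = 3.5, pos_x_2 = 10, pos_y_2 = 10, radius_2 = 2, pos_x_3 = 2.5, pos_y_3 = 10, pos_z_3 = 1, height_3 = 3.5, pos_x_4 = 6.5, pos_y_4 = 4.5, pos_z_4 = 8, radius_4 = 2, pos_x_5 = 9, pos_y_5 = 8.5, pos_z_5 = 3, width_5 = 1.5, height_5 = 4.5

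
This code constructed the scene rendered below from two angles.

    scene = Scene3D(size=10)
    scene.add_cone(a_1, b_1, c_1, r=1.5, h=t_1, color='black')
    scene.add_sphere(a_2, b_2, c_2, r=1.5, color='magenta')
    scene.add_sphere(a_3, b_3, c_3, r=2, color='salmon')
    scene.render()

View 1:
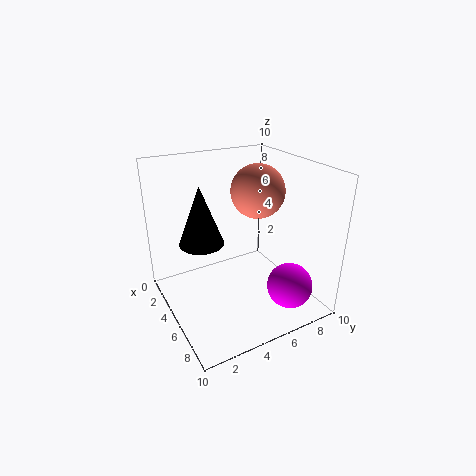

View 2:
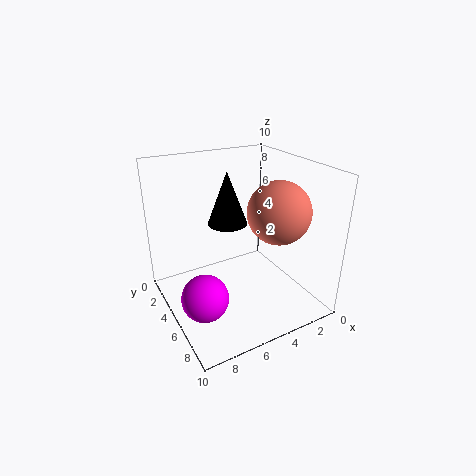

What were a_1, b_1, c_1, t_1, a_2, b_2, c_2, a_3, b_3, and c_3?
a_1 = 4.5, b_1 = 2.5, c_1 = 5, t_1 = 4, a_2 = 8.5, b_2 = 7, c_2 = 2.5, a_3 = 3.5, b_3 = 7.5, c_3 = 7.5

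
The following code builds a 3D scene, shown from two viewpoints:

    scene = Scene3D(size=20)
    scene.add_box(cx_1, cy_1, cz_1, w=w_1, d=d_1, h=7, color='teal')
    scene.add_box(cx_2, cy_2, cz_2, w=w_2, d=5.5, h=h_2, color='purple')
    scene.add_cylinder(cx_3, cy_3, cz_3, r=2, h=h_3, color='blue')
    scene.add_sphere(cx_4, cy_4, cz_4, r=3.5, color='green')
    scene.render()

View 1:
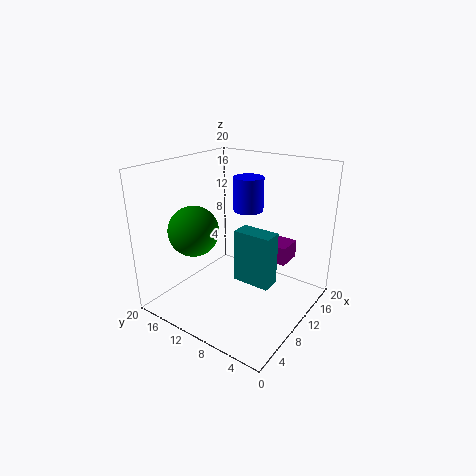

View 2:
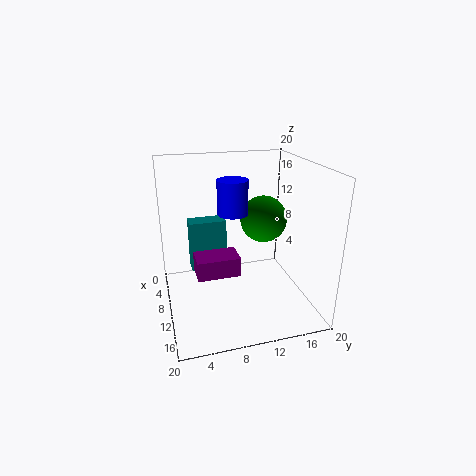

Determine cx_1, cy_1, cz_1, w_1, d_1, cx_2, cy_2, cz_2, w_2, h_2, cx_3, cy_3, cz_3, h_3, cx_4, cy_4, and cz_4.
cx_1 = 7, cy_1 = 3.5, cz_1 = 5.5, w_1 = 2.5, d_1 = 5, cx_2 = 11.5, cy_2 = 3.5, cz_2 = 7, w_2 = 3.5, h_2 = 2.5, cx_3 = 11, cy_3 = 9, cz_3 = 14, h_3 = 4.5, cx_4 = 6.5, cy_4 = 15, cz_4 = 11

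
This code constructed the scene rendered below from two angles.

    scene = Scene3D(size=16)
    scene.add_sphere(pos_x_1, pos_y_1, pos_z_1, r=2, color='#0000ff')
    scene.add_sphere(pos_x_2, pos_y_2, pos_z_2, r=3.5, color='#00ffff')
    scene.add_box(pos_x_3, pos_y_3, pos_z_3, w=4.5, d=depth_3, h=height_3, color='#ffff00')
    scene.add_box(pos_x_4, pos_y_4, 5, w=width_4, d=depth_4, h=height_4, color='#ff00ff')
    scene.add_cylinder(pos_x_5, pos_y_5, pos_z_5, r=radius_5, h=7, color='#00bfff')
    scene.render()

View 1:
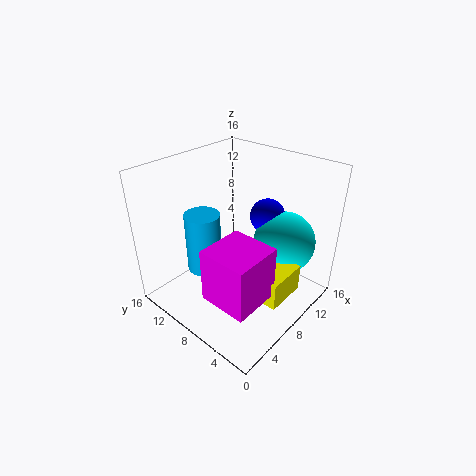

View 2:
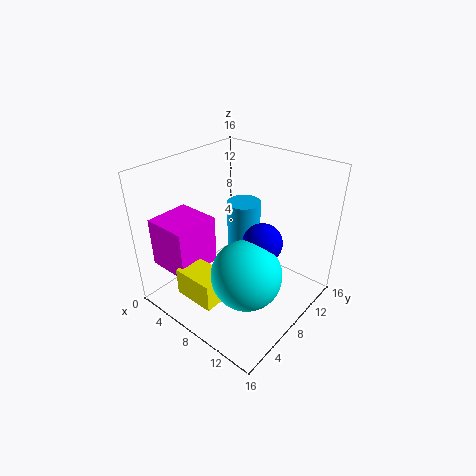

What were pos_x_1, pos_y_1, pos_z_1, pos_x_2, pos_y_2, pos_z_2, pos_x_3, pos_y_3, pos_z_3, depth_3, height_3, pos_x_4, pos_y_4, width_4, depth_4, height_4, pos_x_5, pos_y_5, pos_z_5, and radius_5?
pos_x_1 = 12
pos_y_1 = 7
pos_z_1 = 9.5
pos_x_2 = 12
pos_y_2 = 4.5
pos_z_2 = 7
pos_x_3 = 5.5
pos_y_3 = 1
pos_z_3 = 3.5
depth_3 = 3
height_3 = 3
pos_x_4 = 1
pos_y_4 = 1.5
width_4 = 5
depth_4 = 5
height_4 = 5.5
pos_x_5 = 6
pos_y_5 = 11.5
pos_z_5 = 3.5
radius_5 = 2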